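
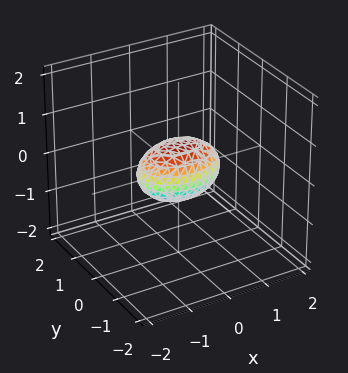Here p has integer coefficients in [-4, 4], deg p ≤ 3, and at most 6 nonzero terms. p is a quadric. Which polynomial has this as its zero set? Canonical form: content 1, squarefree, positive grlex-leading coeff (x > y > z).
x^2 + 2*y^2 + 2*z^2 - 1

1. The degree is 2 — a closed, bounded, convex surface; a quadric.
2. Symmetries: the y ↦ −y reflection is a symmetry, so y appears only in even powers; the x ↦ −x reflection is a symmetry, so x appears only in even powers; mirror symmetry z ↦ −z ⇒ only even powers of z.
3. From the visible intercepts: the x-axis gridline crossings are at x ∈ {-1, 1}.
4. Fitting integer coefficients to these (and the overall shape) gives p.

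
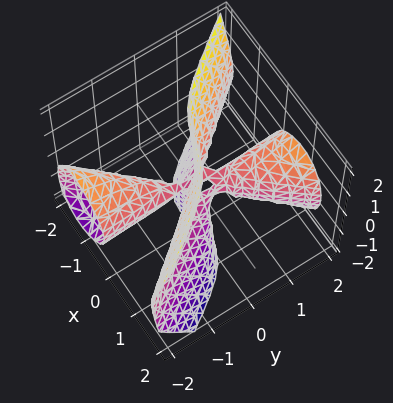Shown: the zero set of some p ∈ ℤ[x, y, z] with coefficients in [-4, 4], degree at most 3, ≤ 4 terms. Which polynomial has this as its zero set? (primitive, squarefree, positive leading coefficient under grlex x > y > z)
3*x^3 - 2*x*y^2 + 2*y*z^2 + x*z

(a) deg p = 3.
(b) Reading off the gridlines: the visible y-axis segment lies entirely on the surface; every point of the z-axis in the box is on the surface; one x-axis crossing is at x = 0.
(c) Together with the visible shape, these determine p as stated.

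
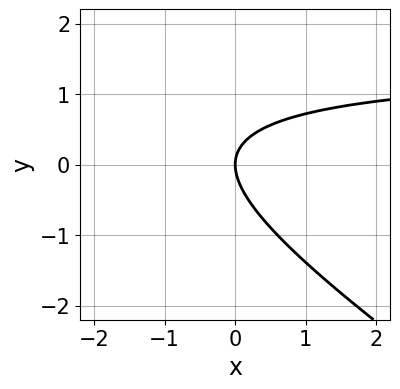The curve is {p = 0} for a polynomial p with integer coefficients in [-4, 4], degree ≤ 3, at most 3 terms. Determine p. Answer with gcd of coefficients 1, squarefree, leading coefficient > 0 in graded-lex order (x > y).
Degree: no degree-1 curve has this shape, so deg p = 2.
From the visible intercepts: it crosses the y-axis at the gridline y = 0; one x-axis crossing is at x = 0.
Putting this together gives p.

2*x*y + 3*y^2 - 3*x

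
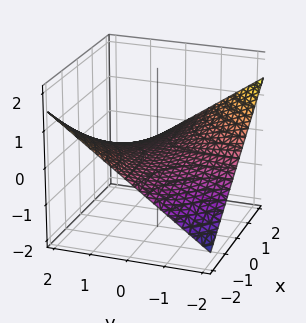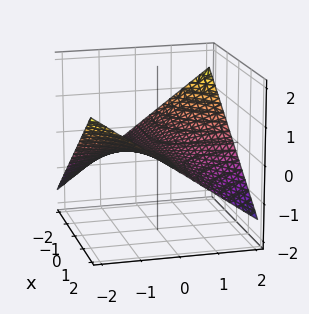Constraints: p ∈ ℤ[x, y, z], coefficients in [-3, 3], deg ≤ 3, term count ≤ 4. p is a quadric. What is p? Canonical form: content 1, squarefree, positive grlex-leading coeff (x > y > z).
x*y + 3*z

(a) Degree: a saddle surface; a quadric, so deg p = 2.
(b) From the axis intercepts and sections: every point of the y-axis in the box is on the surface; every point of the x-axis in the box is on the surface.
(c) Assembling these constraints gives the stated polynomial.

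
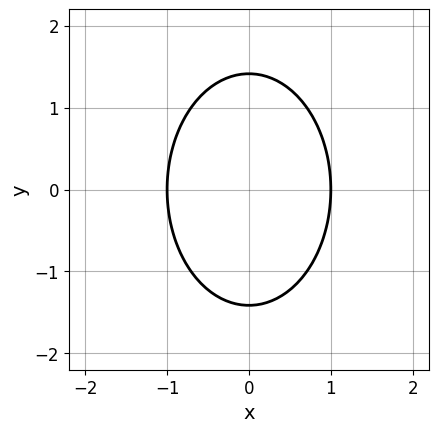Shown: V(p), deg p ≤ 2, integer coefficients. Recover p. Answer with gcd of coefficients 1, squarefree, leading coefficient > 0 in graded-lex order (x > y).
deg p = 2. A generic line meets the curve in up to 2 points.
Symmetries: the y ↦ −y reflection is a symmetry, so y appears only in even powers; it's symmetric under x → −x, forcing even powers of x.
From the axis intercepts and sections: the x-axis gridline crossings are at x ∈ {-1, 1}.
Assembling these constraints gives the stated polynomial.

2*x^2 + y^2 - 2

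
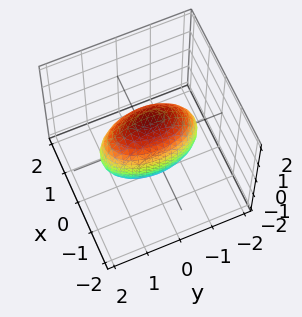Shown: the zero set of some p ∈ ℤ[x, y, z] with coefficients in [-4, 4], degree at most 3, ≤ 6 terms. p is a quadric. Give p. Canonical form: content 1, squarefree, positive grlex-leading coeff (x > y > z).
3*x^2 + y^2 + z^2 - 2

First, degree: bounded and convex; a quadric, so deg p = 2.
Next, symmetries: the z ↦ −z reflection is a symmetry, so z appears only in even powers; mirror symmetry y ↦ −y ⇒ only even powers of y; mirror symmetry x ↦ −x ⇒ only even powers of x.
Finally, solving for integer coefficients yields p as stated.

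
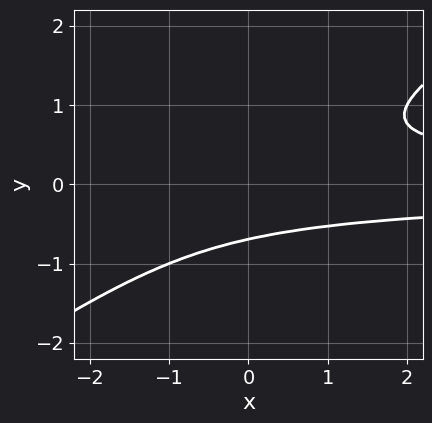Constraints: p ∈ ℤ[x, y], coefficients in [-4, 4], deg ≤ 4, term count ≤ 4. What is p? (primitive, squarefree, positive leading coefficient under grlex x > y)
deg p = 3. The shape is more complex than any degree-2 curve.
Reading off the gridlines: it misses every integer gridline on the x-axis.
These observations pin down the coefficients.

2*x*y^2 - 3*y^3 - 1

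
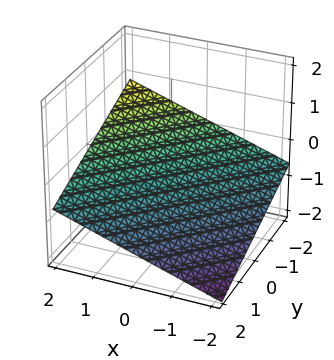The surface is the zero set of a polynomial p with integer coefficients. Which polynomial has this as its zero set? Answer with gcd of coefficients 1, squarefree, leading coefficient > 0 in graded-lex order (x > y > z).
1. deg p = 1. Every cross-section is a straight line — this is a plane.
2. Reading off the gridlines: it meets the x-axis at x = 2 (among the integer gridlines); one y-axis crossing is at y = -2.
3. Putting this together gives p.

x - y - 3*z - 2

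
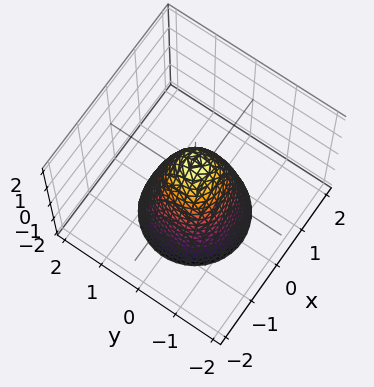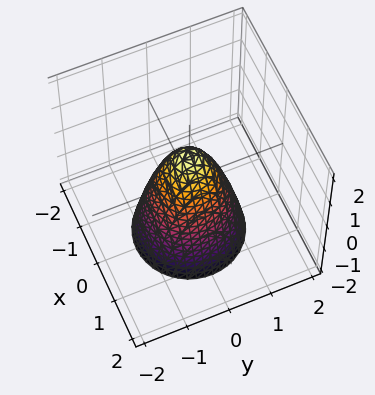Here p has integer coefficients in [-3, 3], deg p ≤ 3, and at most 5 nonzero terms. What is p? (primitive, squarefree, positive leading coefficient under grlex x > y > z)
2*x^2 + 2*y^2 + z - 1

deg p = 2. No degree-1 surface has this shape.
Symmetries: rotational symmetry about the z-axis ⇒ p depends on x, y only through x² + y².
From the visible intercepts: a circular section at z = -1 has radius exactly 1; it crosses the z-axis at the gridline z = 1.
Matching integer coefficients to the picture gives p.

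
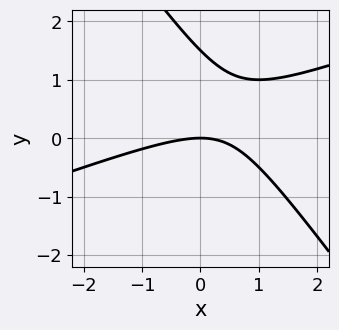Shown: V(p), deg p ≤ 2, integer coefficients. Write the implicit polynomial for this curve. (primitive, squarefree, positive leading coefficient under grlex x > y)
x^2 - 2*x*y - 2*y^2 + 3*y

First, degree: a generic line meets the curve in up to 2 points, so deg p = 2.
Then, from the visible intercepts: it crosses the x-axis at the gridline x = 0; it meets the y-axis at y = 0 (among the integer gridlines).
Finally, matching integer coefficients to the picture gives p.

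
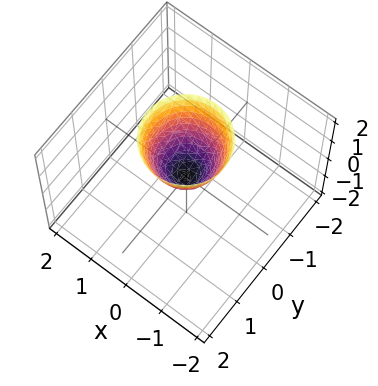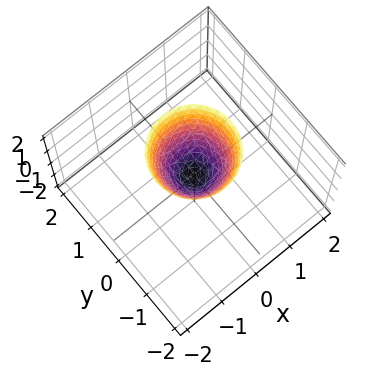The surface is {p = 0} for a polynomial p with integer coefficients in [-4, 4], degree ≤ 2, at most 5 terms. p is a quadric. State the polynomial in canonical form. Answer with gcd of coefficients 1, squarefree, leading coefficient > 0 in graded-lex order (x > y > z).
The degree is 2 — a single bowl opening along one axis; a quadric.
Symmetry: every cross-section ⟂ z is a circle, so x, y appear only via x² + y².
Against the integer gridlines: a circular section at z = 1 has radius between 0 and 1; it meets the z-axis at z = 0 (among the integer gridlines); one y-axis crossing is at y = 0; it crosses the x-axis at the gridline x = 0.
Matching integer coefficients to the picture gives p.

2*x^2 + 2*y^2 - z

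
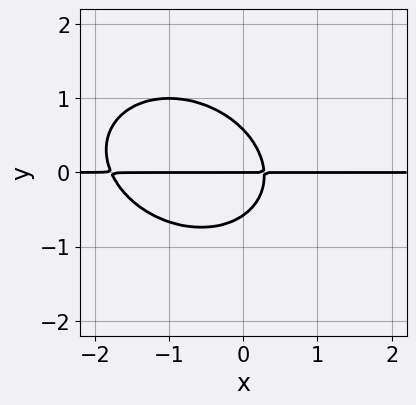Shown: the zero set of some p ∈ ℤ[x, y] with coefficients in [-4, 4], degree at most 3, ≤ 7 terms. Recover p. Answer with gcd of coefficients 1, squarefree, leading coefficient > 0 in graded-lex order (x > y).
2*x^2*y + x*y^2 + 3*y^3 + 3*x*y - y

First, the degree is 3 — no degree-2 curve has this shape.
Next, from the visible intercepts: it crosses the y-axis at the gridline y = 0; every point of the x-axis in the box is on the curve.
Finally, together with the visible shape, these determine p as stated.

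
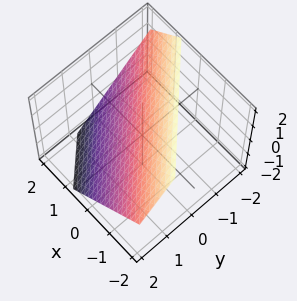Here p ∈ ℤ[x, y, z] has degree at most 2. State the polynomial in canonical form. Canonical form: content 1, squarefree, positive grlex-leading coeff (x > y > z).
3*x + 3*y + 3*z - 2

(a) deg p = 1.
(b) The integer polynomial consistent with all of this is the stated p.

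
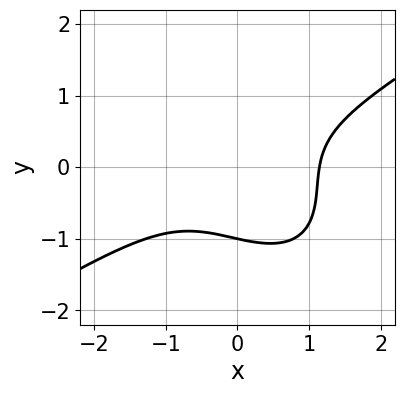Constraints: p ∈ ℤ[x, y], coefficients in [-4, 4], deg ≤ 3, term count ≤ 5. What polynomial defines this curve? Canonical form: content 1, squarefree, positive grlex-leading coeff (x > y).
1. deg p = 3.
2. Reading off the gridlines: one y-axis crossing is at y = -1.
3. These observations pin down the coefficients.

2*x^3 - x^2*y - 2*x*y^2 - 3*y^3 - 3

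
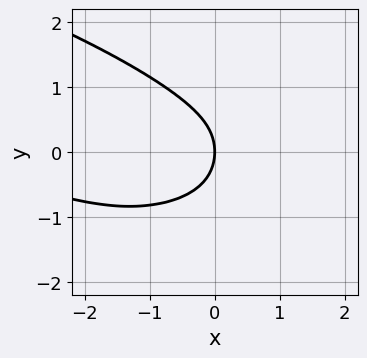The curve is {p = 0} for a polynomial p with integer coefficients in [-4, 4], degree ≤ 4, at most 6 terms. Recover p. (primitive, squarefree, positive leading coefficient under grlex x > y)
3*y^4 - 2*x^2*y + 2*x*y^2 + 2*y^2 + 3*x

1. deg p = 4. A generic line meets the curve in up to 4 points.
2. From the visible intercepts: it crosses the y-axis at the gridline y = 0; it meets the x-axis at x = 0 (among the integer gridlines).
3. Matching integer coefficients to the picture gives p.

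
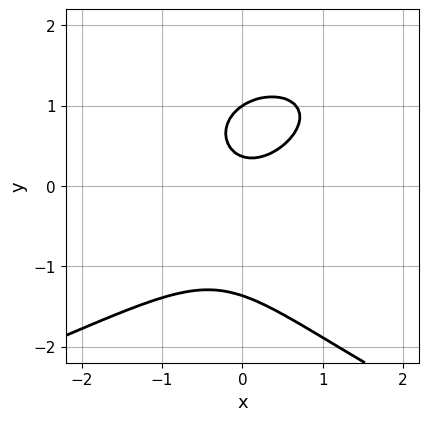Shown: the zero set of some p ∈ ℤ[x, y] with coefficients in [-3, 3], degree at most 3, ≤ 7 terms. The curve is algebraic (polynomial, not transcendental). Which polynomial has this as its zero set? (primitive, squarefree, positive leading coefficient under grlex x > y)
The degree is 3 — the shape is more complex than any degree-2 curve.
Checking where it meets the axes: no x-intercept at any integer in the box; it meets the y-axis at y = 1 (among the integer gridlines).
The integer polynomial consistent with all of this is the stated p.

2*y^3 + 3*x^2 - 2*x*y - 3*y + 1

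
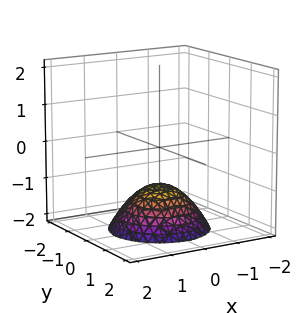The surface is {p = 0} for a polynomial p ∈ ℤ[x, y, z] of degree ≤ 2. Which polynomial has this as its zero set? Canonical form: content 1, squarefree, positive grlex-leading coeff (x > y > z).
2*x^2 + 2*y^2 + 3*z + 3

deg p = 2.
Symmetries: every cross-section ⟂ z is a circle, so x, y appear only via x² + y².
Checking where it meets the axes: the surface avoids every integer x-axis point in the box; no y-intercept at any integer in the box; it meets the z-axis at z = -1 (among the integer gridlines).
Solving for integer coefficients yields p as stated.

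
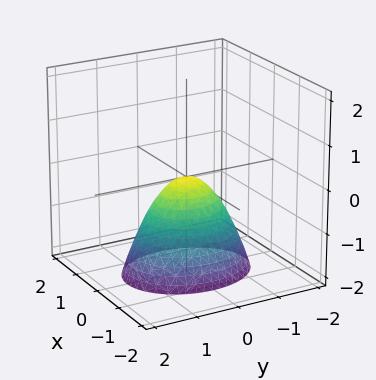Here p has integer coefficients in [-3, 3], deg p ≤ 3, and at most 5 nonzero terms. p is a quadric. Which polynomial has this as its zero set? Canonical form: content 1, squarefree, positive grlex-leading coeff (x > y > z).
3*x^2 + 2*y^2 + 2*z

First, degree: a paraboloid; a quadric, so deg p = 2.
Then, symmetries: it's symmetric under x → −x, forcing even powers of x; mirror symmetry y ↦ −y ⇒ only even powers of y.
Next, observable constraints: it meets the z-axis at z = 0 (among the integer gridlines); one x-axis crossing is at x = 0.
Finally, putting this together gives p.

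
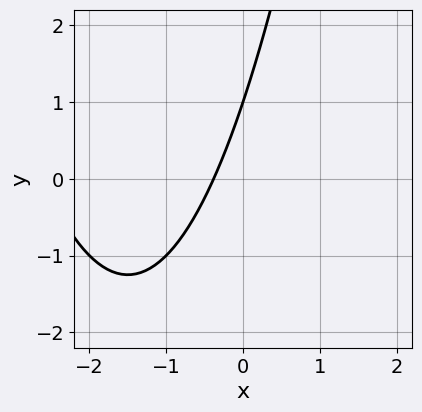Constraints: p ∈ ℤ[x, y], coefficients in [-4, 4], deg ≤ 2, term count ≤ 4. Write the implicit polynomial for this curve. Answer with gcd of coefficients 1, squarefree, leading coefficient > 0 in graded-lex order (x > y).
x^2 + 3*x - y + 1

(a) The degree is 2 — a generic line meets the curve in up to 2 points.
(b) Reading off the gridlines: it crosses the y-axis at the gridline y = 1.
(c) These observations pin down the coefficients.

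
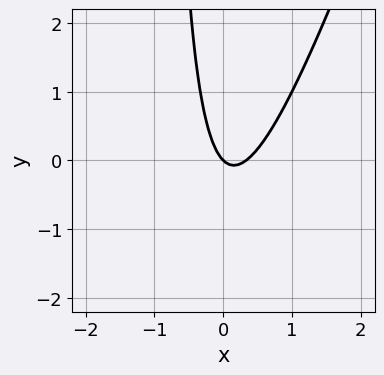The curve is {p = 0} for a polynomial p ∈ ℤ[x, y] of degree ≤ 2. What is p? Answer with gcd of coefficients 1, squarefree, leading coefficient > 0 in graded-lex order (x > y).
3*x^2 - x*y - x - y

deg p = 2. The shape is more complex than any degree-1 curve.
Observable constraints: it meets the y-axis at y = 0 (among the integer gridlines); it crosses the x-axis at the gridline x = 0.
Matching integer coefficients to the picture gives p.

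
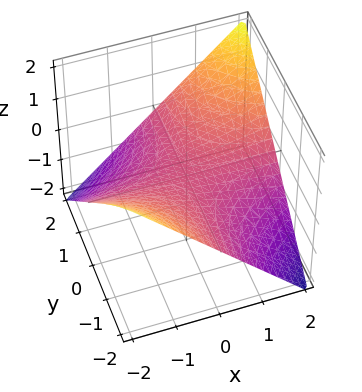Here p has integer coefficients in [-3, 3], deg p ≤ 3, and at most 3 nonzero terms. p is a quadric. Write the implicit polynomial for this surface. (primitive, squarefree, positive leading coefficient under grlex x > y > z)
x*y - 2*z

First, deg p = 2.
Next, checking where it meets the axes: every point of the x-axis in the box is on the surface; the visible y-axis segment lies entirely on the surface.
Finally, solving for integer coefficients yields p as stated.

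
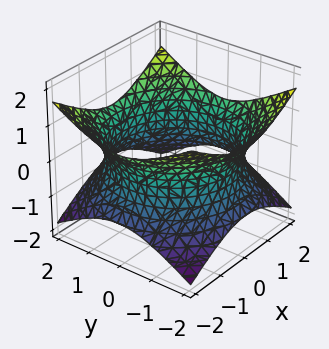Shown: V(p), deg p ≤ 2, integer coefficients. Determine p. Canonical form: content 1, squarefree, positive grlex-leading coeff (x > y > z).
The degree is 2 — one connected sheet with a waist; a quadric.
Symmetries: the z ↦ −z reflection is a symmetry, so z appears only in even powers; the z-axis is an axis of rotation, so x and y enter only as x² + y².
Against the integer gridlines: the surface avoids every integer z-axis point in the box; a circular section at z = 0 has radius between 1 and 2.
Fitting integer coefficients to these (and the overall shape) gives p.

x^2 + y^2 - 2*z^2 - 3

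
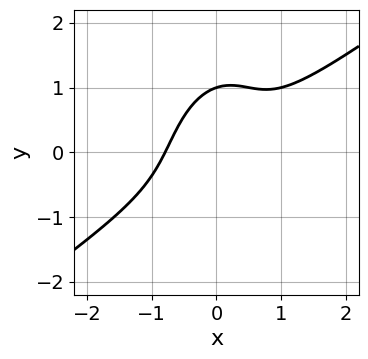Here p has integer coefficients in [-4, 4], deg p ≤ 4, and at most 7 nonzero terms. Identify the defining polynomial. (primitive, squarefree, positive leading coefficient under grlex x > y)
1. The degree is 3 — the shape is more complex than any degree-2 curve.
2. Checking where it meets the axes: one y-axis crossing is at y = 1.
3. Assembling these constraints gives the stated polynomial.

2*x^3 - 3*x^2*y + x*y^2 - y^3 + 1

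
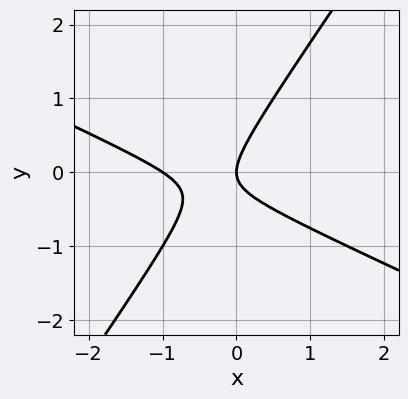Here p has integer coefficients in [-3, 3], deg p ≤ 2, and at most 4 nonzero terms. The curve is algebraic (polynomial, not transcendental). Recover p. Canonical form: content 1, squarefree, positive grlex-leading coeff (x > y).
2*x^2 + 3*x*y - 3*y^2 + 2*x

First, the degree is 2 — a generic line meets the curve in up to 2 points.
Next, against the integer gridlines: the x-axis gridline crossings are at x ∈ {-1, 0}; it crosses the y-axis at the gridline y = 0.
Finally, together with the visible shape, these determine p as stated.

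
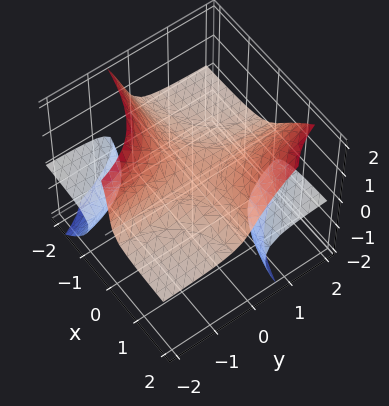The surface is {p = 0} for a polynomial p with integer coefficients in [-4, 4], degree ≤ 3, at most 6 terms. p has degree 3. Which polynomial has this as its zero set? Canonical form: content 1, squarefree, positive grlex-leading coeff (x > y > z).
3*x*y*z - y*z^2 - z^3 - z + 1

First, I count 3 distinct pieces. They look like related sheets of one shape, so recover p as a whole.
Next, the degree is 3 — a generic line meets the surface in up to 3 points.
Next, from the visible intercepts: no x-intercept at any integer in the box; the surface avoids every integer y-axis point in the box.
Finally, fitting integer coefficients to these (and the overall shape) gives p.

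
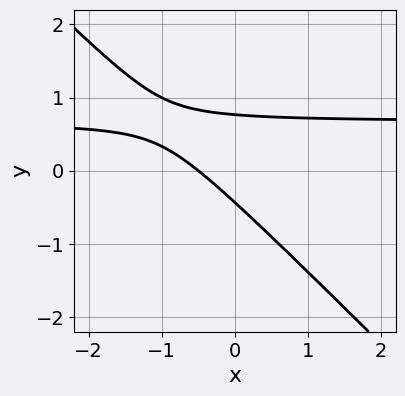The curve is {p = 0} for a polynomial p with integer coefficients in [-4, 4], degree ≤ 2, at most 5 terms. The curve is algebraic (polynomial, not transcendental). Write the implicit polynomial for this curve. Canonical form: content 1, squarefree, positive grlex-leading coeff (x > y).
(a) Degree: no degree-1 curve has this shape, so deg p = 2.
(b) Putting this together gives p.

3*x*y + 3*y^2 - 2*x - y - 1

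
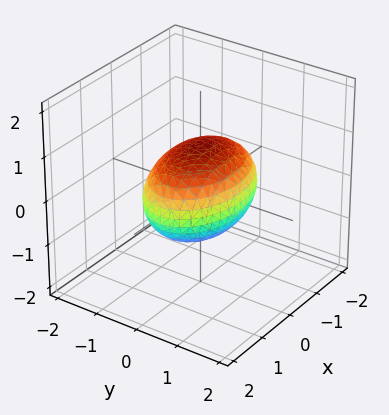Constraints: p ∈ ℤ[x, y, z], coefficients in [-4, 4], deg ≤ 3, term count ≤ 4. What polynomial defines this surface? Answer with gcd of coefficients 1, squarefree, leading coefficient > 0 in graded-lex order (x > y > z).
x^2 + 2*y^2 + 2*z^2 - 2

1. deg p = 2. Bounded and convex; a quadric.
2. Symmetries: mirror symmetry x ↦ −x ⇒ only even powers of x; mirror symmetry z ↦ −z ⇒ only even powers of z; it's symmetric under y → −y, forcing even powers of y.
3. From the visible intercepts: the z-axis gridline crossings are at z ∈ {-1, 1}; the y-axis gridline crossings are at y ∈ {-1, 1}.
4. Putting this together gives p.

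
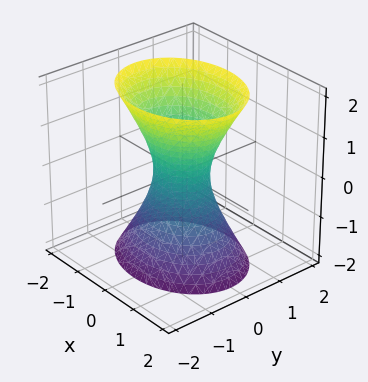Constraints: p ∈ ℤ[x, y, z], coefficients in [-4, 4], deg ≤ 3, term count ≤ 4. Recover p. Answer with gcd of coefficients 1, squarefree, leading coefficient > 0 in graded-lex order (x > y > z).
2*x^2 + 3*y^2 - z^2 - 1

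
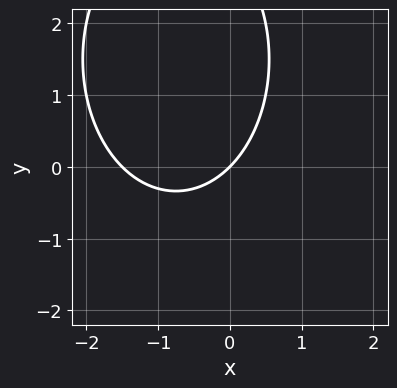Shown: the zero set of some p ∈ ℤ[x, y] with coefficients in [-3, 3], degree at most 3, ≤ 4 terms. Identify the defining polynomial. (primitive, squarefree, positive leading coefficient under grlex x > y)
First, deg p = 2.
Then, reading off the gridlines: it meets the y-axis at y = 0 (among the integer gridlines); it crosses the x-axis at the gridline x = 0.
Finally, these observations pin down the coefficients.

2*x^2 + y^2 + 3*x - 3*y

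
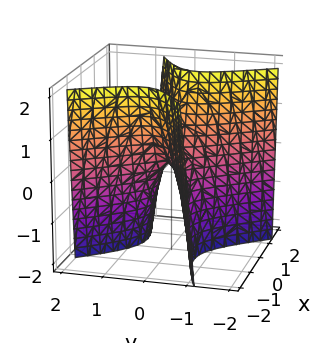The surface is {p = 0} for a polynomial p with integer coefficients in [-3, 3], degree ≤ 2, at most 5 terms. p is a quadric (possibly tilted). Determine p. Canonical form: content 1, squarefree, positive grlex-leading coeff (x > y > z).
2*x^2 - 3*x*y - 3*y^2 - z

The degree is 2 — no degree-1 surface has this shape.
Checking where it meets the axes: it meets the y-axis at y = 0 (among the integer gridlines); one x-axis crossing is at x = 0.
Assembling these constraints gives the stated polynomial.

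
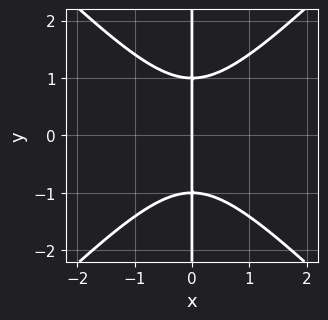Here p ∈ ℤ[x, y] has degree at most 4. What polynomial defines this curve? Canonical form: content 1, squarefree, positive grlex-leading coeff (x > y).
1. deg p = 3. No degree-2 curve has this shape.
2. Symmetries: the y ↦ −y reflection is a symmetry, so y appears only in even powers.
3. Checking where it meets the axes: it meets the x-axis at x = 0 (among the integer gridlines); every point of the y-axis in the box is on the curve.
4. Putting this together gives p.

x^3 - x*y^2 + x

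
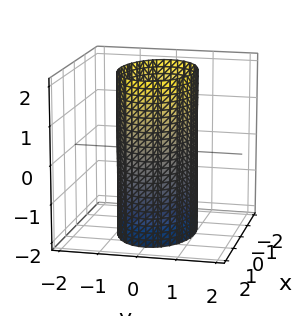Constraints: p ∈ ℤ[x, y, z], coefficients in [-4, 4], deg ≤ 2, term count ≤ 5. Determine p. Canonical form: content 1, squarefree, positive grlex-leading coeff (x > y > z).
(a) The degree is 2 — a cylinder; a quadric.
(b) Symmetries: mirror symmetry z ↦ −z ⇒ only even powers of z; the x ↦ −x reflection is a symmetry, so x appears only in even powers; the y ↦ −y reflection is a symmetry, so y appears only in even powers.
(c) From the visible intercepts: the y-axis gridline crossings are at y ∈ {-1, 1}; no z-intercept at any integer in the box.
(d) Matching integer coefficients to the picture gives p.

x^2 + 2*y^2 - 2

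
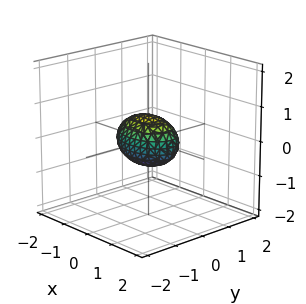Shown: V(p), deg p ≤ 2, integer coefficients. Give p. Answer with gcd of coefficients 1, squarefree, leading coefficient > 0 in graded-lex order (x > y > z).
x^2 + 2*y^2 + 2*z^2 - 1

1. deg p = 2. A closed, bounded, convex surface; a quadric.
2. Symmetries: mirror symmetry x ↦ −x ⇒ only even powers of x; it's symmetric under y → −y, forcing even powers of y; mirror symmetry z ↦ −z ⇒ only even powers of z.
3. From the visible intercepts: the x-axis gridline crossings are at x ∈ {-1, 1}.
4. Fitting integer coefficients to these (and the overall shape) gives p.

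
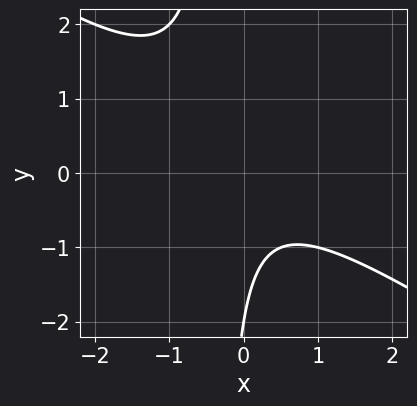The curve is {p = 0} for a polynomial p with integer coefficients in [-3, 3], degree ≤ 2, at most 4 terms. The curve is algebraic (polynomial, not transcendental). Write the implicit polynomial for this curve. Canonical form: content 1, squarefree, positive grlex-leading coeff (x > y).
2*x^2 + 3*x*y + y + 2

First, deg p = 2.
Then, from the visible intercepts: it crosses the y-axis at the gridline y = -2; it misses every integer gridline on the x-axis.
Finally, solving for integer coefficients yields p as stated.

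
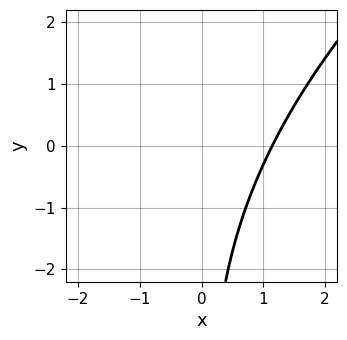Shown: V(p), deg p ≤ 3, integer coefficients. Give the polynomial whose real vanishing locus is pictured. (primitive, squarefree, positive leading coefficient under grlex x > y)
2*x^3 - 3*x^2*y + x*y^2 - 3

(a) The degree is 3 — no degree-2 curve has this shape.
(b) Reading off the gridlines: the curve avoids every integer y-axis point in the box.
(c) Together with the visible shape, these determine p as stated.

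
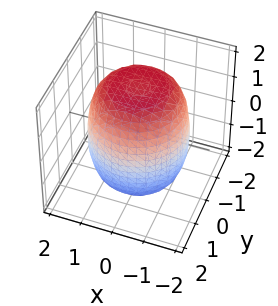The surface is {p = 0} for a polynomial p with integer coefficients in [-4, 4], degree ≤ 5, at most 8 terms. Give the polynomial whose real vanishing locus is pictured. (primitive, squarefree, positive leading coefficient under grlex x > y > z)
x^4 + 2*x^2*y^2 + y^4 - x^2 - y^2 + z^2 - 3

First, deg p = 4. No degree-3 surface has this shape.
Next, symmetries: every cross-section ⟂ z is a circle, so x, y appear only via x² + y².
Then, reading off the gridlines: a circular section at z = -1 has radius between 1 and 2.
Finally, fitting integer coefficients to these (and the overall shape) gives p.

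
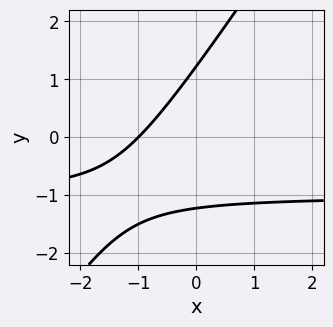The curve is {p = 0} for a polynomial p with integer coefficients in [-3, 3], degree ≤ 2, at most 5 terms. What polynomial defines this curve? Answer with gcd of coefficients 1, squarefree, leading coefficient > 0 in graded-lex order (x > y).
3*x*y - 2*y^2 + 3*x + 3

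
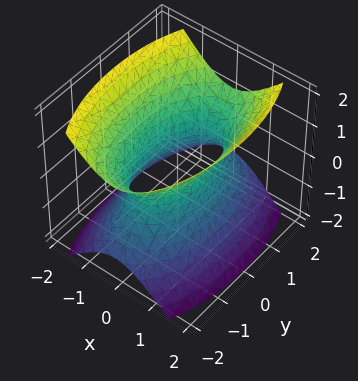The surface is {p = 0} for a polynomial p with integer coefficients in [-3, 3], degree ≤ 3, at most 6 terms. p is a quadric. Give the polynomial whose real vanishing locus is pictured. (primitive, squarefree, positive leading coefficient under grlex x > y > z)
3*x^2 + y^2 - 2*z^2 - 2

(a) deg p = 2.
(b) Symmetries: it's symmetric under x → −x, forcing even powers of x; it's symmetric under y → −y, forcing even powers of y; it's symmetric under z → −z, forcing even powers of z.
(c) From the visible intercepts: no z-intercept at any integer in the box.
(d) These observations pin down the coefficients.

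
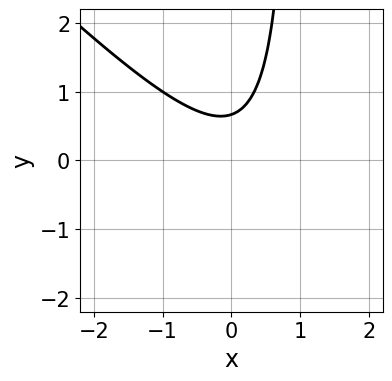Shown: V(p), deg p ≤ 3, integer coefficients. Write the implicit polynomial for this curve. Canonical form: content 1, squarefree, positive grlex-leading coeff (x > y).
3*x^2 + 3*x*y - x - 3*y + 2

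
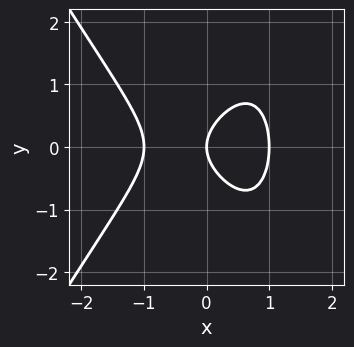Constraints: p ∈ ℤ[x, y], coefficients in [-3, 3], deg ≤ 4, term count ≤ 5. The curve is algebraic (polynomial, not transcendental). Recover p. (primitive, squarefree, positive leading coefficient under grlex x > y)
3*x^3 - x*y^2 + 3*y^2 - 3*x

(a) deg p = 3. No degree-2 curve has this shape.
(b) Symmetries: it's symmetric under y → −y, forcing even powers of y.
(c) Against the integer gridlines: one y-axis crossing is at y = 0; the x-axis gridline crossings are at x ∈ {-1, 0, 1}.
(d) Solving for integer coefficients yields p as stated.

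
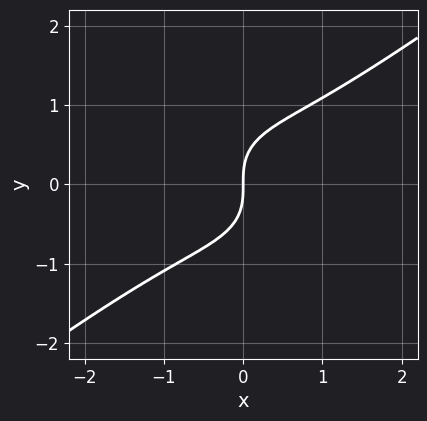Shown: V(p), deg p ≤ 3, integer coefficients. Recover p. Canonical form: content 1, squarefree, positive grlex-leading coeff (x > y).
1. Degree: the shape is more complex than any degree-2 curve, so deg p = 3.
2. Reading off the gridlines: it crosses the x-axis at the gridline x = 0; it crosses the y-axis at the gridline y = 0.
3. Assembling these constraints gives the stated polynomial.

2*x^3 - x^2*y - 3*y^3 + 3*x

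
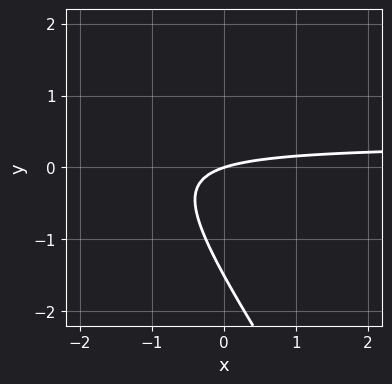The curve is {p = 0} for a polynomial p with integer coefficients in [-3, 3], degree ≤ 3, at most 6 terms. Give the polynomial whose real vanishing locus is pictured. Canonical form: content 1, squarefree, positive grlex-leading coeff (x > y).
3*x*y + 2*y^2 - x + 3*y

Degree: the shape is more complex than any degree-1 curve, so deg p = 2.
Against the integer gridlines: it meets the x-axis at x = 0 (among the integer gridlines); one y-axis crossing is at y = 0.
Fitting integer coefficients to these (and the overall shape) gives p.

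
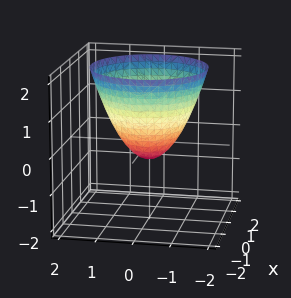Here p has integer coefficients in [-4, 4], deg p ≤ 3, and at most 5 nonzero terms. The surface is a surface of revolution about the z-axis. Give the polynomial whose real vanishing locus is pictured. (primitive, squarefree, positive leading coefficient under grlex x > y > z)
2*x^2 + 2*y^2 - 2*z - 1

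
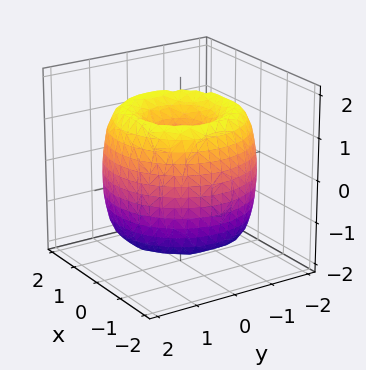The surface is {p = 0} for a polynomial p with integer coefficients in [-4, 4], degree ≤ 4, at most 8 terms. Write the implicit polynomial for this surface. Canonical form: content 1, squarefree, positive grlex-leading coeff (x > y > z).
First, degree: the shape is more complex than any degree-3 surface, so deg p = 4.
Then, by symmetry, the z-axis is an axis of rotation, so x and y enter only as x² + y².
Next, checking where it meets the axes: it crosses the x-axis at the gridline x = 0; it meets the z-axis at z = 0 (among the integer gridlines); a circular section at z = 0 has radius between 1 and 2.
Finally, solving for integer coefficients yields p as stated.

x^4 + 2*x^2*y^2 + y^4 - 3*x^2 - 3*y^2 + z^2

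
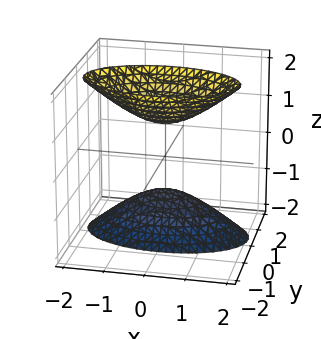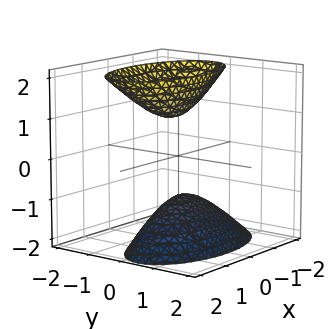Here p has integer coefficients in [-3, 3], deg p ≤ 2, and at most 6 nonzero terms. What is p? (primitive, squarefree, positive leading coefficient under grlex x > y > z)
x^2 + 3*y^2 + y*z - z^2 + 1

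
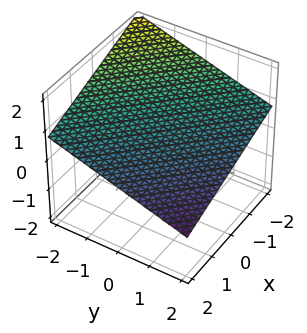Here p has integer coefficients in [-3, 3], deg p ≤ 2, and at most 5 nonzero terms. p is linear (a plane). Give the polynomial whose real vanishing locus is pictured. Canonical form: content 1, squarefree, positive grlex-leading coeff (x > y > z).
x + y + 3*z - 2

(a) The degree is 1 — the surface is flat (a plane).
(b) Observable constraints: it crosses the x-axis at the gridline x = 2; it meets the y-axis at y = 2 (among the integer gridlines).
(c) Putting this together gives p.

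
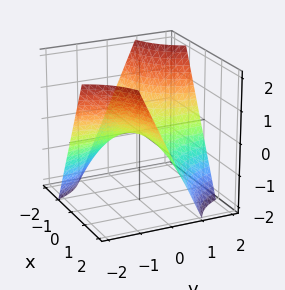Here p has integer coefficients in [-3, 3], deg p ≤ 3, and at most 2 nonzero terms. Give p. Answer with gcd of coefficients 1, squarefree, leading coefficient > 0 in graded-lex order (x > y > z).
x*y + z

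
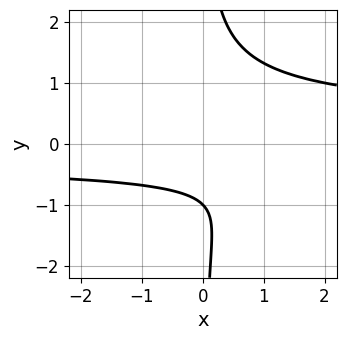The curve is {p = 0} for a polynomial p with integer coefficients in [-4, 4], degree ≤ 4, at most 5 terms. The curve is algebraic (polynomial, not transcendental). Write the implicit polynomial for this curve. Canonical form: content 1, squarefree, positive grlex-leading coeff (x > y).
x*y^3 - y - 1

(a) The degree is 4 — a generic line meets the curve in up to 4 points.
(b) From the visible intercepts: it meets the y-axis at y = -1 (among the integer gridlines); the curve avoids every integer x-axis point in the box.
(c) The integer polynomial consistent with all of this is the stated p.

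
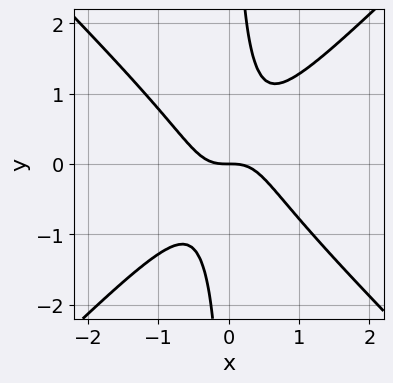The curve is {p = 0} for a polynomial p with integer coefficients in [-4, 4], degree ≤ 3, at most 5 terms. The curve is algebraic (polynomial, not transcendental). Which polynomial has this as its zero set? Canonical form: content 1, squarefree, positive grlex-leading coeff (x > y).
1. The degree is 3 — a generic line meets the curve in up to 3 points.
2. Checking where it meets the axes: it crosses the x-axis at the gridline x = 0; it meets the y-axis at y = 0 (among the integer gridlines).
3. Putting this together gives p.

2*x^3 - 2*x*y^2 + y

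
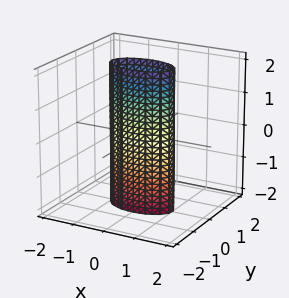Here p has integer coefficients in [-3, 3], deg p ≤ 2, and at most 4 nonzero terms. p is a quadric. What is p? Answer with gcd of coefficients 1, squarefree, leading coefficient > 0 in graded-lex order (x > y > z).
x^2 + 3*y^2 - 1

(a) Degree: a cylinder; a quadric, so deg p = 2.
(b) Symmetries: it's symmetric under z → −z, forcing even powers of z; it's symmetric under x → −x, forcing even powers of x; the y ↦ −y reflection is a symmetry, so y appears only in even powers.
(c) Reading off the gridlines: the x-axis gridline crossings are at x ∈ {-1, 1}; the surface avoids every integer z-axis point in the box.
(d) These observations pin down the coefficients.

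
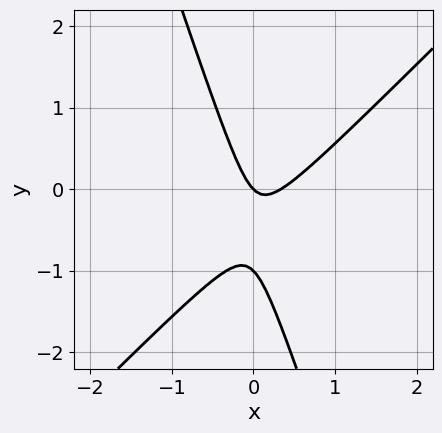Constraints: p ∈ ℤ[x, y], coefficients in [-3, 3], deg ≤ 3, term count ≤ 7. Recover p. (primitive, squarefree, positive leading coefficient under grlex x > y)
First, deg p = 2. A generic line meets the curve in up to 2 points.
Next, from the visible intercepts: among the integer gridlines, it crosses the y-axis at y ∈ {-1, 0}; it meets the x-axis at x = 0 (among the integer gridlines).
Finally, together with the visible shape, these determine p as stated.

3*x^2 - 2*x*y - y^2 - x - y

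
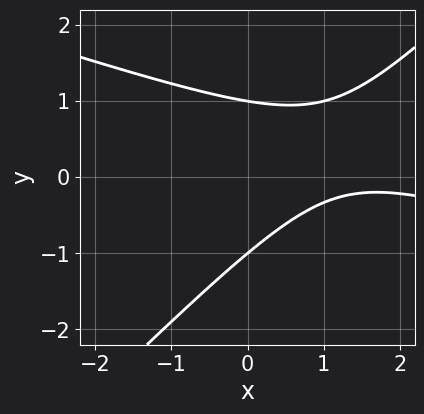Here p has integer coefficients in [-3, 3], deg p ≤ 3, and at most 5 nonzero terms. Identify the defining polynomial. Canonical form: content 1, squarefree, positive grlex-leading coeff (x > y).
x^2 + 2*x*y - 3*y^2 - 3*x + 3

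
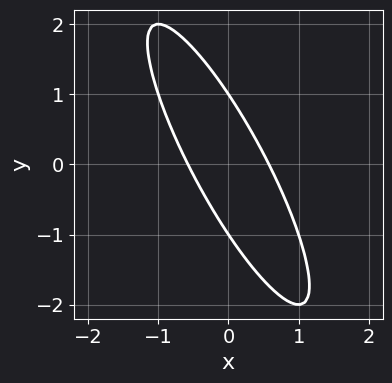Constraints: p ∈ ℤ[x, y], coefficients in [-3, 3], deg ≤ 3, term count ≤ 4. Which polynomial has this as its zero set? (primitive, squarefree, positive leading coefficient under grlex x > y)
deg p = 2. No degree-1 curve has this shape.
From the axis intercepts and sections: among the integer gridlines, it crosses the y-axis at y ∈ {-1, 1}.
Solving for integer coefficients yields p as stated.

3*x^2 + 3*x*y + y^2 - 1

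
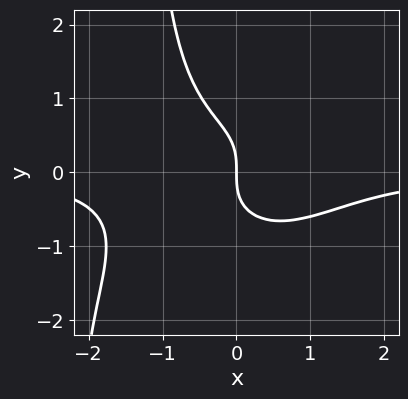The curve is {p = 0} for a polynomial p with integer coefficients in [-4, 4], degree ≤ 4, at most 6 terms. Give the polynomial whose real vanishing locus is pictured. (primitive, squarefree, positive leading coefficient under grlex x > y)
1. deg p = 4.
2. Reading off the gridlines: it meets the y-axis at y = 0 (among the integer gridlines); it meets the x-axis at x = 0 (among the integer gridlines).
3. Fitting integer coefficients to these (and the overall shape) gives p.

2*x^3*y - 2*x^2*y^2 + 2*x*y^3 + 3*y^3 + 3*x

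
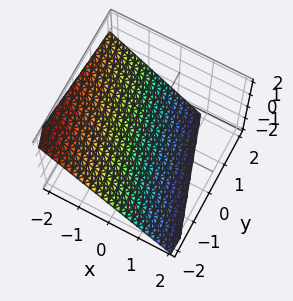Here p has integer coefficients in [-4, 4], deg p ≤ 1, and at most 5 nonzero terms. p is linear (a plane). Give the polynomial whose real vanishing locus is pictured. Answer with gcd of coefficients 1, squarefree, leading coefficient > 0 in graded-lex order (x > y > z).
(a) deg p = 1. Every cross-section is a straight line — this is a plane.
(b) From the visible intercepts: it meets the y-axis at y = -2 (among the integer gridlines).
(c) Solving for integer coefficients yields p as stated.

3*x + y + 3*z + 2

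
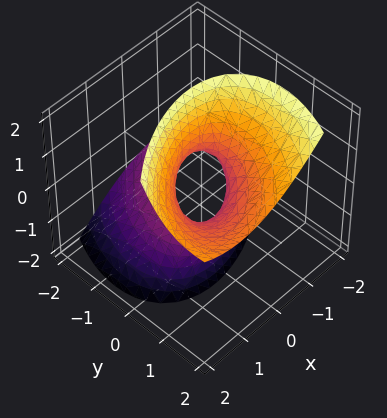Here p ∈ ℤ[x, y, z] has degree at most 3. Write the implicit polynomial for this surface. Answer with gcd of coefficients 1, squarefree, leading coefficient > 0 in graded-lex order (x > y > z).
First, degree: a generic line meets the surface in up to 2 points, so deg p = 2.
Next, reading off the gridlines: it misses every integer gridline on the z-axis.
Finally, assembling these constraints gives the stated polynomial.

2*x^2 - 2*x*y + 2*y^2 - 3*y*z - z^2 - 1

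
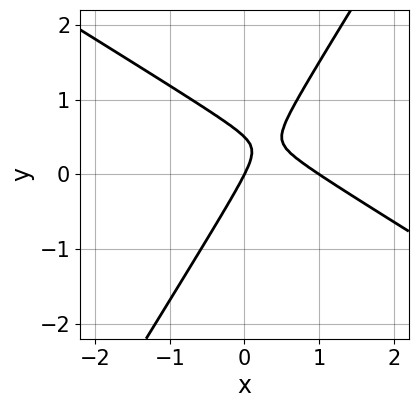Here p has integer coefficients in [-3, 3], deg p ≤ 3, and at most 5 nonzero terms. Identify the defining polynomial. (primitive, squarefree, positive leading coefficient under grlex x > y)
2*x^2 + 2*x*y - 2*y^2 - 2*x + y

1. Degree: a generic line meets the curve in up to 2 points, so deg p = 2.
2. Checking where it meets the axes: among the integer gridlines, it crosses the x-axis at x ∈ {0, 1}; one y-axis crossing is at y = 0.
3. Fitting integer coefficients to these (and the overall shape) gives p.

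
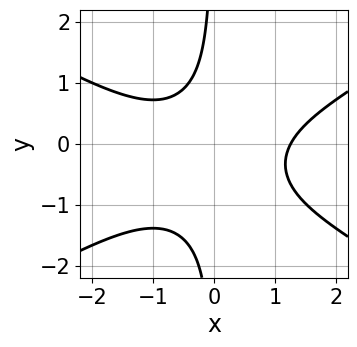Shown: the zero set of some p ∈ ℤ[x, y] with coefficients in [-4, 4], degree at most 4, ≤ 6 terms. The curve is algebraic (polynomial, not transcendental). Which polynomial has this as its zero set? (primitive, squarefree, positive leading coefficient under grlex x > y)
x^3 - 3*x*y^2 - 2*x*y - 2

The degree is 3 — a generic line meets the curve in up to 3 points.
Checking where it meets the axes: it misses every integer gridline on the y-axis.
Matching integer coefficients to the picture gives p.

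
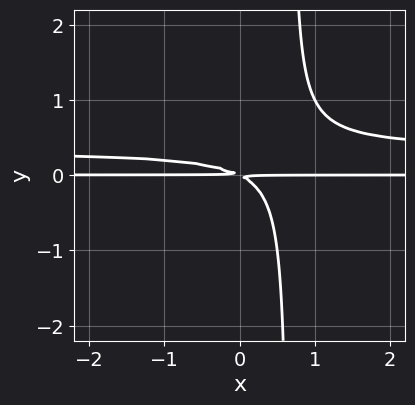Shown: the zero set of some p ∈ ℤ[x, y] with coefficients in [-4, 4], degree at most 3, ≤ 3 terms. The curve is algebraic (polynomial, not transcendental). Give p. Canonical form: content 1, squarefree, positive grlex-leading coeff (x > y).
3*x*y^2 - x*y - 2*y^2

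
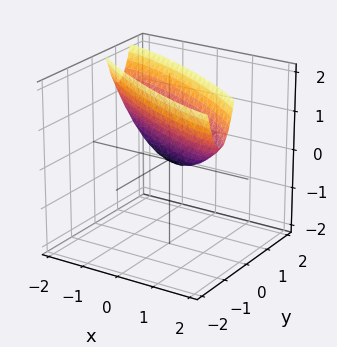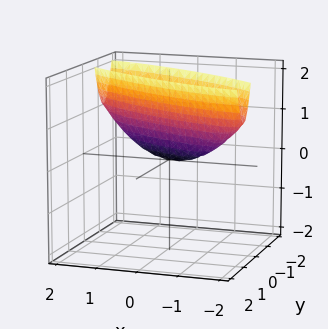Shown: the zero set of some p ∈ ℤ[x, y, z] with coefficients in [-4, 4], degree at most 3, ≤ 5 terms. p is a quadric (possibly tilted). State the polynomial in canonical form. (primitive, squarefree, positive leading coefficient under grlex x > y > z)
(a) Degree: the shape is more complex than any degree-1 surface, so deg p = 2.
(b) Observable constraints: it crosses the z-axis at the gridline z = 0; one y-axis crossing is at y = 0; it crosses the x-axis at the gridline x = 0.
(c) Solving for integer coefficients yields p as stated.

x^2 + 3*x*y + 3*y^2 - z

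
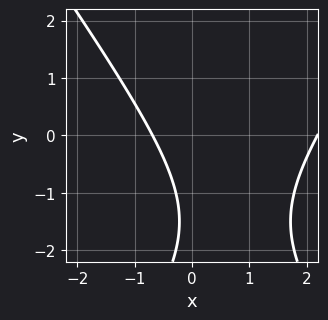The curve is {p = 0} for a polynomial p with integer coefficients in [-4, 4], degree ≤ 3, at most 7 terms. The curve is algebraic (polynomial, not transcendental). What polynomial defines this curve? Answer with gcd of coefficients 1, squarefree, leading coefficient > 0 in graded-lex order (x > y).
2*x^2 - y^2 - 3*x - 3*y - 3

First, the degree is 2 — the shape is more complex than any degree-1 curve.
Next, observable constraints: it misses every integer gridline on the y-axis.
Finally, putting this together gives p.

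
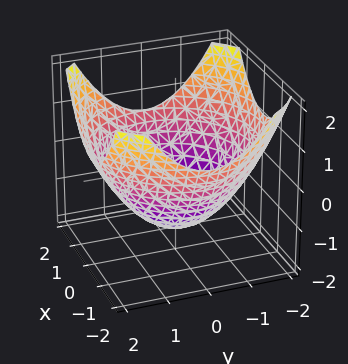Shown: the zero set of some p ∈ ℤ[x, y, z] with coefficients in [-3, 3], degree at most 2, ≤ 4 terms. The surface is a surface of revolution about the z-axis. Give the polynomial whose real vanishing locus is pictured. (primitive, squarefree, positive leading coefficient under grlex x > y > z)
x^2 + y^2 - 2*z - 3

(a) deg p = 2. The shape is more complex than any degree-1 surface.
(b) Symmetry: every cross-section ⟂ z is a circle, so x, y appear only via x² + y².
(c) From the axis intercepts and sections: a circular section at z = -1 has radius exactly 1.
(d) Fitting integer coefficients to these (and the overall shape) gives p.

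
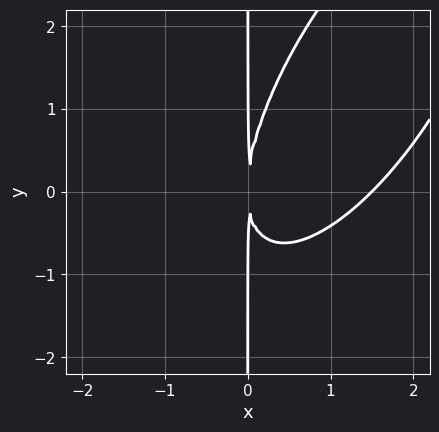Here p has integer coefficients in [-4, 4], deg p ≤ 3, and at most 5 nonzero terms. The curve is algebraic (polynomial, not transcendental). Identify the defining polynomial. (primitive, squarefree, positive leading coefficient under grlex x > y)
2*x^3 - 2*x^2*y + x*y^2 - 3*x^2

First, deg p = 3. The shape is more complex than any degree-2 curve.
Next, against the integer gridlines: the visible y-axis segment lies entirely on the curve.
Finally, the integer polynomial consistent with all of this is the stated p.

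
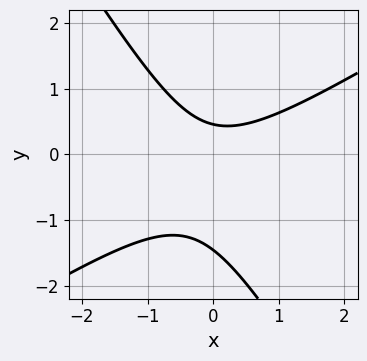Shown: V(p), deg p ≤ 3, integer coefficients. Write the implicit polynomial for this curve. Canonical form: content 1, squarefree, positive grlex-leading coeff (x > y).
(a) Degree: a generic line meets the curve in up to 2 points, so deg p = 2.
(b) From the axis intercepts and sections: it misses every integer gridline on the x-axis.
(c) These observations pin down the coefficients.

3*x^2 - 3*x*y - 3*y^2 - 3*y + 2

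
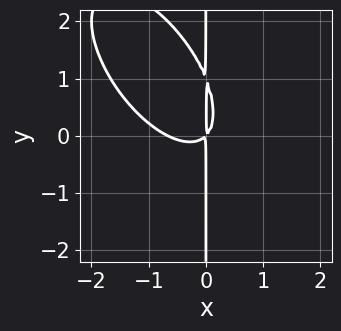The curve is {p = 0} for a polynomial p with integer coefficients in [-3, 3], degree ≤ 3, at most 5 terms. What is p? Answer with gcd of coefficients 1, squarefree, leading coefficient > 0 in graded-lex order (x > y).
First, the degree is 3 — the shape is more complex than any degree-2 curve.
Next, reading off the gridlines: the visible y-axis segment lies entirely on the curve.
Finally, putting this together gives p.

3*x^3 + 3*x^2*y + 2*x*y^2 + 2*x^2 - 2*x*y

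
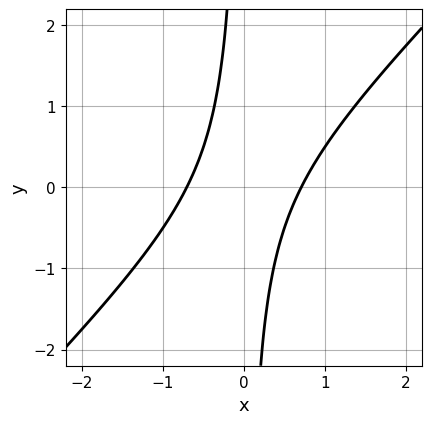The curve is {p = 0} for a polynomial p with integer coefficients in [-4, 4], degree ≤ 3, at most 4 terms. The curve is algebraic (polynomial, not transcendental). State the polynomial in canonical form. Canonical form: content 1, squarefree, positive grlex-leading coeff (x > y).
2*x^2 - 2*x*y - 1

(a) Degree: a generic line meets the curve in up to 2 points, so deg p = 2.
(b) From the axis intercepts and sections: it misses every integer gridline on the y-axis.
(c) The integer polynomial consistent with all of this is the stated p.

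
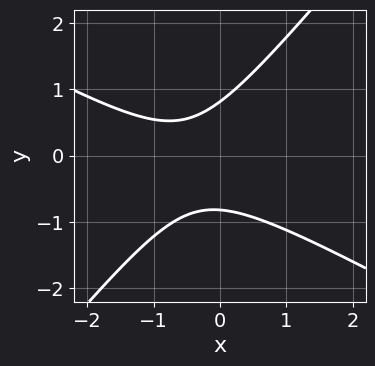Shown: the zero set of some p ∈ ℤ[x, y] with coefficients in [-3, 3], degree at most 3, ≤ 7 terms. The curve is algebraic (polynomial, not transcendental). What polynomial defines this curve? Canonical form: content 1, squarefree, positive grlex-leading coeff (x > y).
1. Degree: a generic line meets the curve in up to 2 points, so deg p = 2.
2. From the visible intercepts: the curve avoids every integer x-axis point in the box.
3. Assembling these constraints gives the stated polynomial.

2*x^2 + 2*x*y - 3*y^2 + 2*x + 2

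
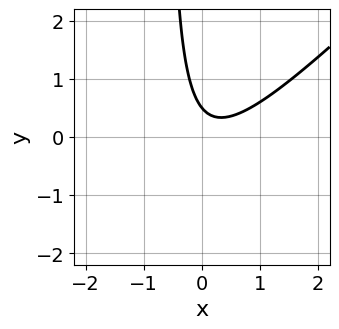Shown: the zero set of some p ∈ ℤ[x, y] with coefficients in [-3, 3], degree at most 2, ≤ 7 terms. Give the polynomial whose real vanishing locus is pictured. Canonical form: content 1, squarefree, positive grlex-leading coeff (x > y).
3*x^2 - 3*x*y - x - 2*y + 1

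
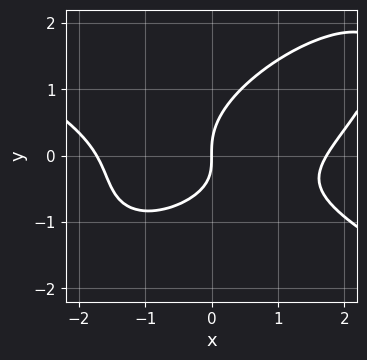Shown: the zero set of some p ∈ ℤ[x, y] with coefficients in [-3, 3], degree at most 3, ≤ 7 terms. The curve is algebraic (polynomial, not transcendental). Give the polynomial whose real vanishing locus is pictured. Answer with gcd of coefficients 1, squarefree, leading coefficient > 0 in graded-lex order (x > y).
x^3 - 2*x*y^2 + 3*y^3 - 2*x*y - 3*x

1. deg p = 3. A generic line meets the curve in up to 3 points.
2. Against the integer gridlines: it crosses the x-axis at the gridline x = 0; it crosses the y-axis at the gridline y = 0.
3. Together with the visible shape, these determine p as stated.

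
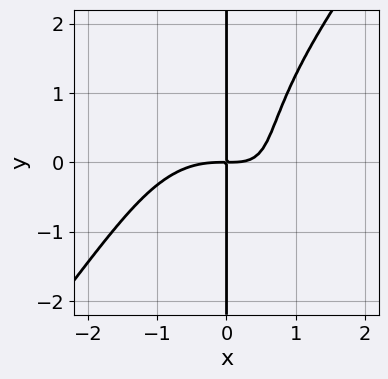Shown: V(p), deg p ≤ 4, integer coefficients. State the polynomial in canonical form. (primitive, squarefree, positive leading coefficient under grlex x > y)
1. The degree is 4 — the shape is more complex than any degree-3 curve.
2. From the visible intercepts: every point of the y-axis in the box is on the curve.
3. Fitting integer coefficients to these (and the overall shape) gives p.

2*x^4 - x*y^3 + 3*x^2*y - 3*x*y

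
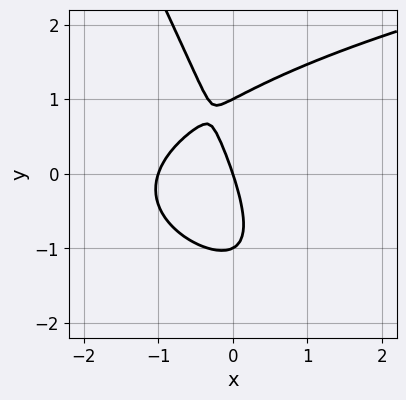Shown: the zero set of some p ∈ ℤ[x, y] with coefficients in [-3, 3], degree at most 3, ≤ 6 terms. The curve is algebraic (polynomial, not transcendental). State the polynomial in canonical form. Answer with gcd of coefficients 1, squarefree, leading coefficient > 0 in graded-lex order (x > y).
1. deg p = 3. The shape is more complex than any degree-2 curve.
2. Against the integer gridlines: the x-axis gridline crossings are at x ∈ {-1, 0}; among the integer gridlines, it crosses the y-axis at y ∈ {-1, 0, 1}.
3. These observations pin down the coefficients.

2*x*y^2 + y^3 - 3*x^2 - 3*x - y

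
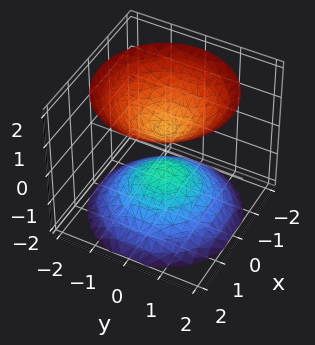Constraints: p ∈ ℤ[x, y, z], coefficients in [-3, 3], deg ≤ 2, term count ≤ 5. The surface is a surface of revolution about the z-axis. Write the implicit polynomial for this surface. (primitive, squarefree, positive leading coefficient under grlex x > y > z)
1. I count 2 distinct pieces. They look like related sheets of one shape, so recover p as a whole.
2. The degree is 2 — no degree-1 surface has this shape.
3. Symmetry: the surface is invariant under rotation about z: p = q(x² + y², z).
4. Against the integer gridlines: no x-intercept at any integer in the box; a circular section at z = 1 has radius between 0 and 1; no y-intercept at any integer in the box.
5. Together with the visible shape, these determine p as stated.

2*x^2 + 2*y^2 - 2*z^2 + 1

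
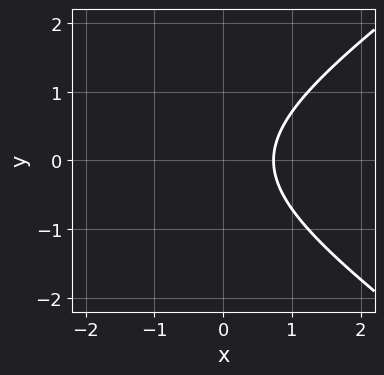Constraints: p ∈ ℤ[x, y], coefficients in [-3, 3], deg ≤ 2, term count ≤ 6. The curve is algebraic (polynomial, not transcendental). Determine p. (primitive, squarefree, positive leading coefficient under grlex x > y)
Degree: no degree-1 curve has this shape, so deg p = 2.
Symmetries: it's symmetric under y → −y, forcing even powers of y.
Observable constraints: it misses every integer gridline on the y-axis.
Together with the visible shape, these determine p as stated.

x^2 - 2*y^2 + 2*x - 2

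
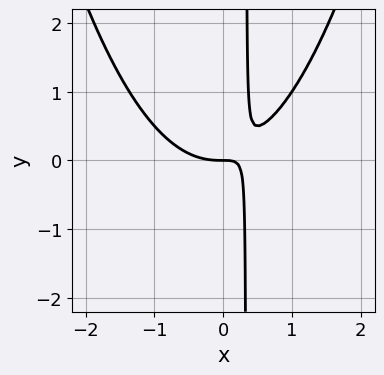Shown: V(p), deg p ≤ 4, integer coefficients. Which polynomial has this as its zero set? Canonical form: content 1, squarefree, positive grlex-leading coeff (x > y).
2*x^3 - 3*x*y + y

First, the degree is 3 — a generic line meets the curve in up to 3 points.
Then, observable constraints: one y-axis crossing is at y = 0; it meets the x-axis at x = 0 (among the integer gridlines).
Finally, together with the visible shape, these determine p as stated.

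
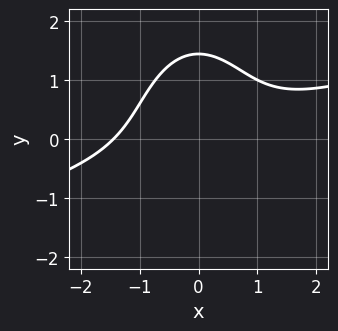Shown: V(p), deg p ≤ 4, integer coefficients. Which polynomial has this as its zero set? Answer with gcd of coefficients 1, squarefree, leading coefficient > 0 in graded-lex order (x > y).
(a) Degree: a generic line meets the curve in up to 3 points, so deg p = 3.
(b) Putting this together gives p.

x^3 - 3*x^2*y - y^3 + 3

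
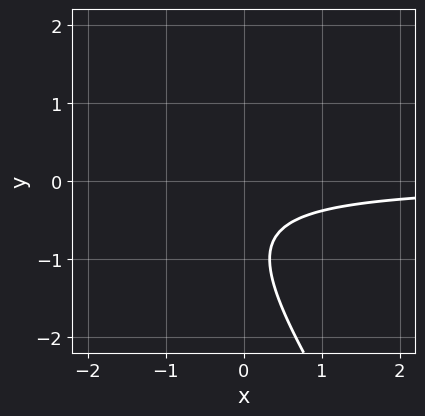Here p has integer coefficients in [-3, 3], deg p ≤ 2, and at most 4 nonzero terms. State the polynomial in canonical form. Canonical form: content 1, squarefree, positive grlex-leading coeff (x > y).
3*x*y + 2*y^2 + 3*y + 2

(a) deg p = 2. A generic line meets the curve in up to 2 points.
(b) Observable constraints: the curve avoids every integer y-axis point in the box; no x-intercept at any integer in the box.
(c) Fitting integer coefficients to these (and the overall shape) gives p.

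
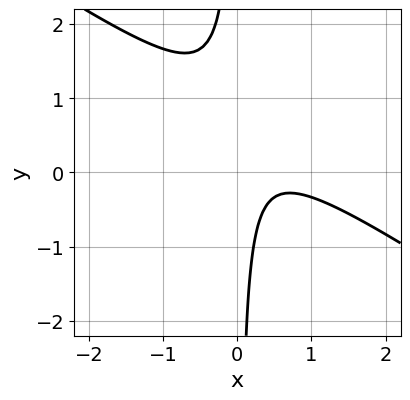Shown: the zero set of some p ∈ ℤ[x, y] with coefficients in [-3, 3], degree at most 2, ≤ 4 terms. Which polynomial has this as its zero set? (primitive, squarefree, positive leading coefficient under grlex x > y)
2*x^2 + 3*x*y - 2*x + 1

1. deg p = 2. A generic line meets the curve in up to 2 points.
2. Reading off the gridlines: it misses every integer gridline on the y-axis; the curve avoids every integer x-axis point in the box.
3. Assembling these constraints gives the stated polynomial.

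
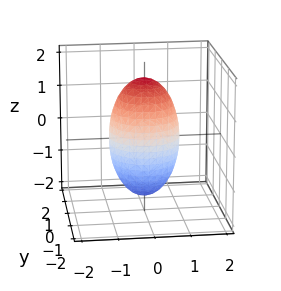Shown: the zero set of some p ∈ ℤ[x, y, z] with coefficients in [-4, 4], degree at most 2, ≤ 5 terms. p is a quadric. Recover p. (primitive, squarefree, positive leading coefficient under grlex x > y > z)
3*x^2 + 3*y^2 + z^2 - 3

1. deg p = 2. Bounded and convex; a quadric.
2. Symmetry: every cross-section ⟂ z is a circle, so x, y appear only via x² + y²; it's symmetric under z → −z, forcing even powers of z.
3. Checking where it meets the axes: among the integer gridlines, it crosses the y-axis at y ∈ {-1, 1}; a circular section at z = -1 has radius between 0 and 1; the x-axis gridline crossings are at x ∈ {-1, 1}.
4. Matching integer coefficients to the picture gives p.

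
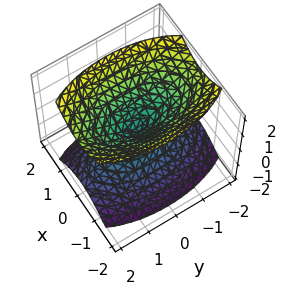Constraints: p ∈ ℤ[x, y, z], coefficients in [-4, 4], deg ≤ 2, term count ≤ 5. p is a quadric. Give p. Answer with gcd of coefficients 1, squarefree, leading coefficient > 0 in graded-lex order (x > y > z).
3*x^2 + y^2 - 2*z^2

I count 2 distinct pieces. Treating them together as one polynomial.
deg p = 2. Two nappes meeting at a single point; a quadric.
Symmetries: the x ↦ −x reflection is a symmetry, so x appears only in even powers; it's symmetric under z → −z, forcing even powers of z; the y ↦ −y reflection is a symmetry, so y appears only in even powers.
From the axis intercepts and sections: one z-axis crossing is at z = 0; it meets the y-axis at y = 0 (among the integer gridlines); one x-axis crossing is at x = 0.
Fitting integer coefficients to these (and the overall shape) gives p.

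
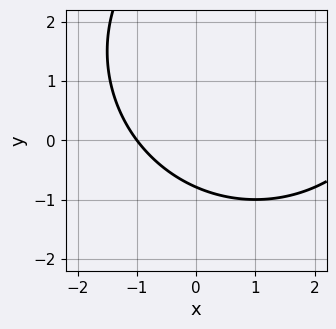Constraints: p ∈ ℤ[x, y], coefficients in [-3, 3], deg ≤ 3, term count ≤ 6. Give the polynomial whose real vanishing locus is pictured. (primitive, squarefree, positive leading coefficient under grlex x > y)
x^2 + y^2 - 2*x - 3*y - 3

First, the degree is 2 — the shape is more complex than any degree-1 curve.
Next, from the axis intercepts and sections: it meets the x-axis at x = -1 (among the integer gridlines).
Finally, the integer polynomial consistent with all of this is the stated p.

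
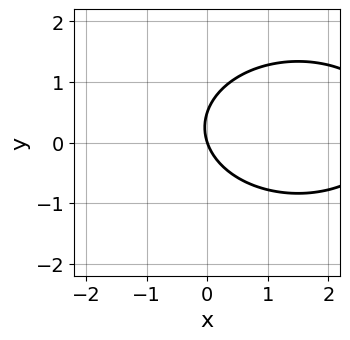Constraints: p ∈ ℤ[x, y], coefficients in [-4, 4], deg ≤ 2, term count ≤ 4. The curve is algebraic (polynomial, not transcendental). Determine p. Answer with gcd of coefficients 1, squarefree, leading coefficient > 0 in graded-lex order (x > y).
Degree: the shape is more complex than any degree-1 curve, so deg p = 2.
Checking where it meets the axes: it crosses the y-axis at the gridline y = 0; one x-axis crossing is at x = 0.
Assembling these constraints gives the stated polynomial.

x^2 + 2*y^2 - 3*x - y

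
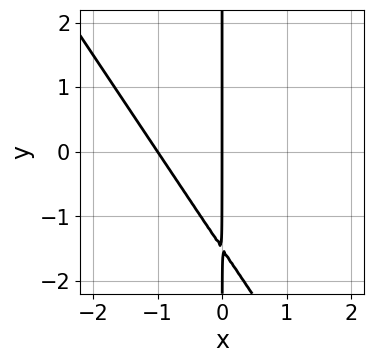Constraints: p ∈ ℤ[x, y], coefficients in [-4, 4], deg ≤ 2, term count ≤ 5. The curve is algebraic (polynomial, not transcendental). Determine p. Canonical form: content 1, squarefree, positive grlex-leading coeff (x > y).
3*x^2 + 2*x*y + 3*x

(a) The degree is 2 — no degree-1 curve has this shape.
(b) Against the integer gridlines: the visible y-axis segment lies entirely on the curve; among the integer gridlines, it crosses the x-axis at x ∈ {-1, 0}.
(c) These observations pin down the coefficients.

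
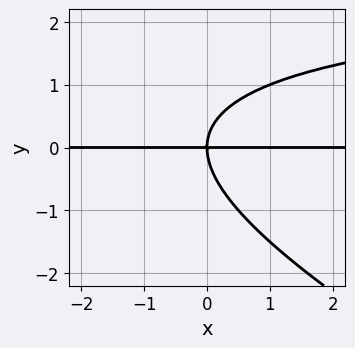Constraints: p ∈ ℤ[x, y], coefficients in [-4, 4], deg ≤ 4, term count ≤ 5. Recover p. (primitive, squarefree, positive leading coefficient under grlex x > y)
(a) deg p = 3. The shape is more complex than any degree-2 curve.
(b) From the visible intercepts: one y-axis crossing is at y = 0; the visible x-axis segment lies entirely on the curve.
(c) These observations pin down the coefficients.

x*y^2 + 2*y^3 - 3*x*y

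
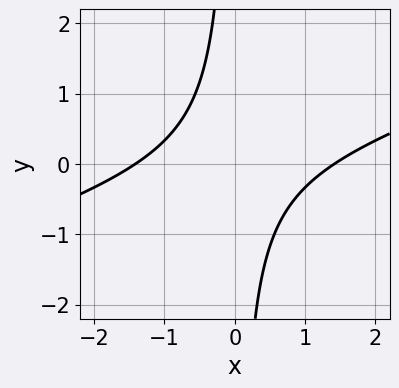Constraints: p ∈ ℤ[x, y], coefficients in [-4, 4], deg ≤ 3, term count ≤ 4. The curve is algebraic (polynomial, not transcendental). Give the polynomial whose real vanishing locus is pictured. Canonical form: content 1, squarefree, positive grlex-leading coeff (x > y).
1. deg p = 2. A generic line meets the curve in up to 2 points.
2. From the visible intercepts: the curve avoids every integer y-axis point in the box.
3. Together with the visible shape, these determine p as stated.

x^2 - 3*x*y - 2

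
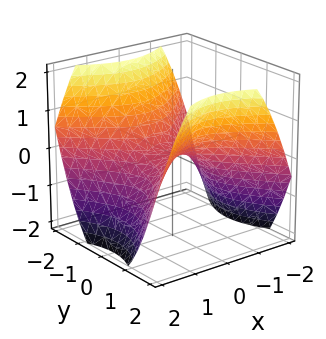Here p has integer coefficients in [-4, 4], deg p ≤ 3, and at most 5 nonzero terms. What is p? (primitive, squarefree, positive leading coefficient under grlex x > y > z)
1. deg p = 2.
2. Symmetries: mirror symmetry x ↦ −x ⇒ only even powers of x; mirror symmetry y ↦ −y ⇒ only even powers of y.
3. From the visible intercepts: it crosses the x-axis at the gridline x = 0; it crosses the y-axis at the gridline y = 0.
4. Putting this together gives p.

2*x^2 - 2*y^2 + 3*z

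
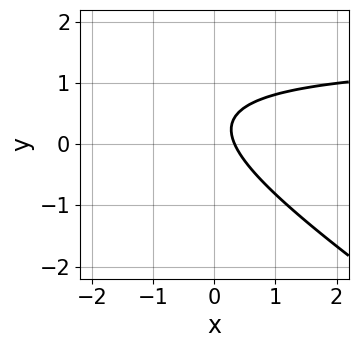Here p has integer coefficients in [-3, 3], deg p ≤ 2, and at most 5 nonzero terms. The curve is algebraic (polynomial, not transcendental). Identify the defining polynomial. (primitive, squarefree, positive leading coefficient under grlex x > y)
2*x*y + 3*y^2 - 3*x - 2*y + 1

1. The degree is 2 — the shape is more complex than any degree-1 curve.
2. From the visible intercepts: no y-intercept at any integer in the box.
3. Putting this together gives p.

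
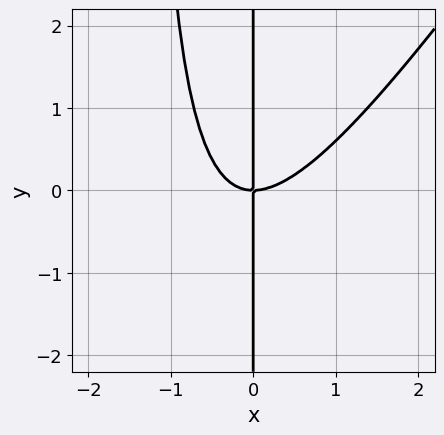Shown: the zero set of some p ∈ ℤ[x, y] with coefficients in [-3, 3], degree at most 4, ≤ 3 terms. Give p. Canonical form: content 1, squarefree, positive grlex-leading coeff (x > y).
3*x^3 - 2*x^2*y - 3*x*y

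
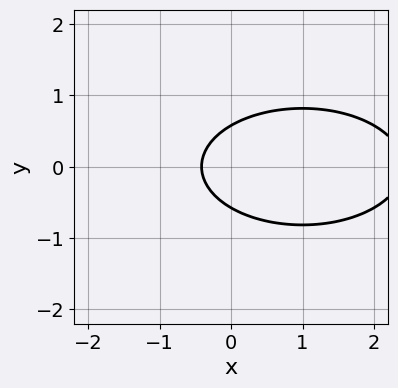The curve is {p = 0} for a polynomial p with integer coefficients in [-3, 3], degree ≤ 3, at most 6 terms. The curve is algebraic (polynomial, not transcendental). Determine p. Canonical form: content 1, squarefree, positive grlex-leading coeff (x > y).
(a) deg p = 2. A generic line meets the curve in up to 2 points.
(b) Symmetries: it's symmetric under y → −y, forcing even powers of y.
(c) Matching integer coefficients to the picture gives p.

x^2 + 3*y^2 - 2*x - 1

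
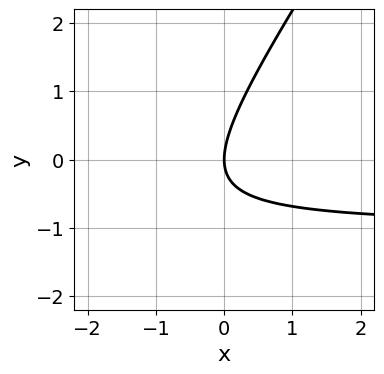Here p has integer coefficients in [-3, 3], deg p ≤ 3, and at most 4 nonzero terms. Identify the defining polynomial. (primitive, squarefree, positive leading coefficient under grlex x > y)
1. The degree is 2 — the shape is more complex than any degree-1 curve.
2. Against the integer gridlines: it meets the x-axis at x = 0 (among the integer gridlines); it crosses the y-axis at the gridline y = 0.
3. Matching integer coefficients to the picture gives p.

3*x*y - 2*y^2 + 3*x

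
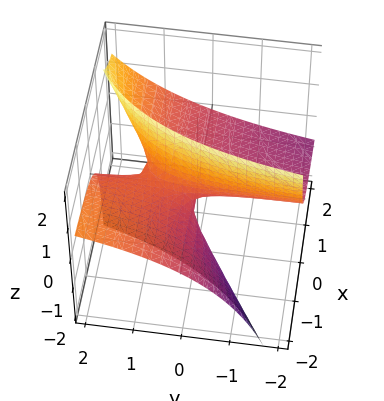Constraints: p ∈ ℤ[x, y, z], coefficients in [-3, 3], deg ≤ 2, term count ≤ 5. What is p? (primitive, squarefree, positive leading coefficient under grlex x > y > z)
x*y - 2*x*z + y*z - z

(a) The degree is 2 — the shape is more complex than any degree-1 surface.
(b) Checking where it meets the axes: the visible y-axis segment lies entirely on the surface; one z-axis crossing is at z = 0; the visible x-axis segment lies entirely on the surface.
(c) The integer polynomial consistent with all of this is the stated p.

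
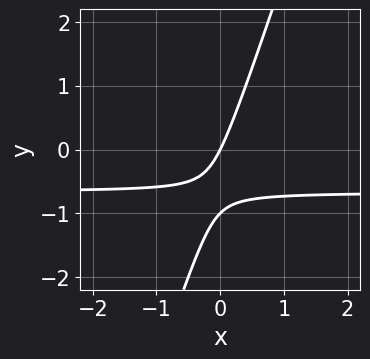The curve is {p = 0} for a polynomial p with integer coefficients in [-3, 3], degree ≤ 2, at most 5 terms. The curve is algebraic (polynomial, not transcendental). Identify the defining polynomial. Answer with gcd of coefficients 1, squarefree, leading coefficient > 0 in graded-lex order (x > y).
3*x*y - y^2 + 2*x - y

1. Degree: the shape is more complex than any degree-1 curve, so deg p = 2.
2. Reading off the gridlines: one x-axis crossing is at x = 0; among the integer gridlines, it crosses the y-axis at y ∈ {-1, 0}.
3. Solving for integer coefficients yields p as stated.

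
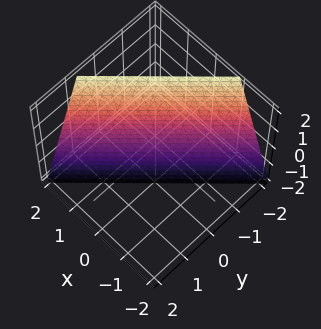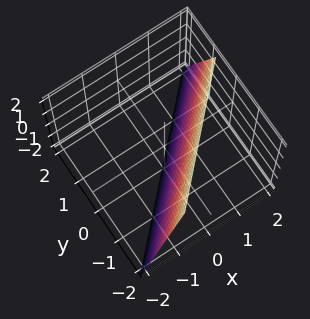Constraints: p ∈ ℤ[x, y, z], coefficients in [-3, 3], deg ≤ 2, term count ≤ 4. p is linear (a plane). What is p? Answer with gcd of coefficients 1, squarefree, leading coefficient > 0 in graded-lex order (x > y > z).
First, degree: every cross-section is a straight line — this is a plane, so deg p = 1.
Next, from the axis intercepts and sections: it crosses the z-axis at the gridline z = -2.
Finally, these observations pin down the coefficients.

3*x - 3*y - z - 2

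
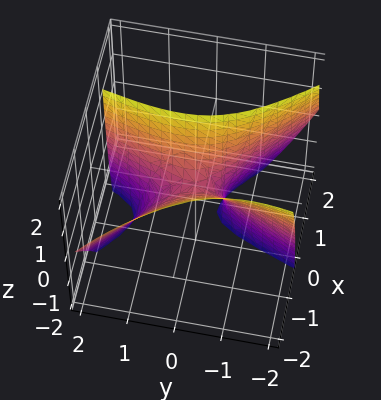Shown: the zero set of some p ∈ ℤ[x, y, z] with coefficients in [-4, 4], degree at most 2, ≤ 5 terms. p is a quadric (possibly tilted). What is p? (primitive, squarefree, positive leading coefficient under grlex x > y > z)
3*x^2 + 2*x*y + 2*x*z - y^2 - z

1. deg p = 2. No degree-1 surface has this shape.
2. Observable constraints: it meets the z-axis at z = 0 (among the integer gridlines); it meets the x-axis at x = 0 (among the integer gridlines).
3. The integer polynomial consistent with all of this is the stated p.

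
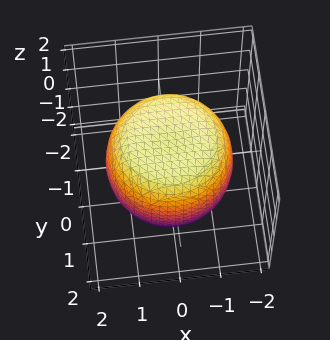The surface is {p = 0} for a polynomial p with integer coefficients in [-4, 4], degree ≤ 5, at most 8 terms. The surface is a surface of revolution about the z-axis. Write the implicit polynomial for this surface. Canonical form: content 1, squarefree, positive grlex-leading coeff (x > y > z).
x^4 + 2*x^2*y^2 + y^4 - x^2 - y^2 + 2*z^2 - 3

(a) deg p = 4.
(b) Symmetries: rotational symmetry about the z-axis ⇒ p depends on x, y only through x² + y².
(c) From the axis intercepts and sections: a circular section at z = 0 has radius between 1 and 2.
(d) Assembling these constraints gives the stated polynomial.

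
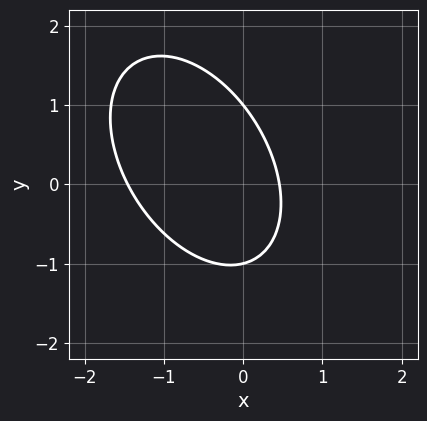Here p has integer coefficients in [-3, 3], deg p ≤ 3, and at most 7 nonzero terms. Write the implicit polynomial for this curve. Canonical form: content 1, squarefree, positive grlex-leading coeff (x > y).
(a) Degree: no degree-1 curve has this shape, so deg p = 2.
(b) From the axis intercepts and sections: among the integer gridlines, it crosses the y-axis at y ∈ {-1, 1}.
(c) Matching integer coefficients to the picture gives p.

3*x^2 + 2*x*y + 2*y^2 + 3*x - 2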